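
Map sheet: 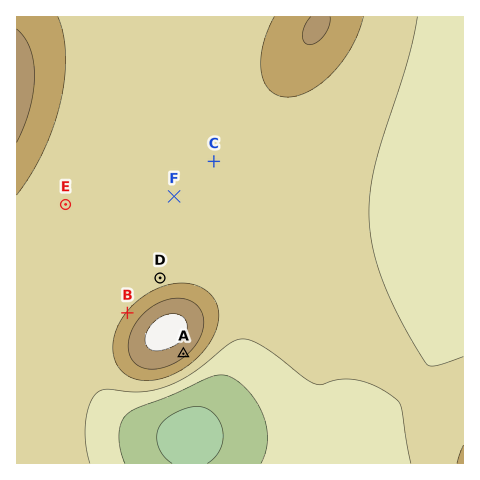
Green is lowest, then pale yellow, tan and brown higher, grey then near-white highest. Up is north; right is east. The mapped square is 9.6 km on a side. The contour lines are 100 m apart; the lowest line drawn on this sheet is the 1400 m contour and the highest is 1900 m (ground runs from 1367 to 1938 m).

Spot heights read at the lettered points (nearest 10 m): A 1830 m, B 1710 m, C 1640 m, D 1660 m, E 1640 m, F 1630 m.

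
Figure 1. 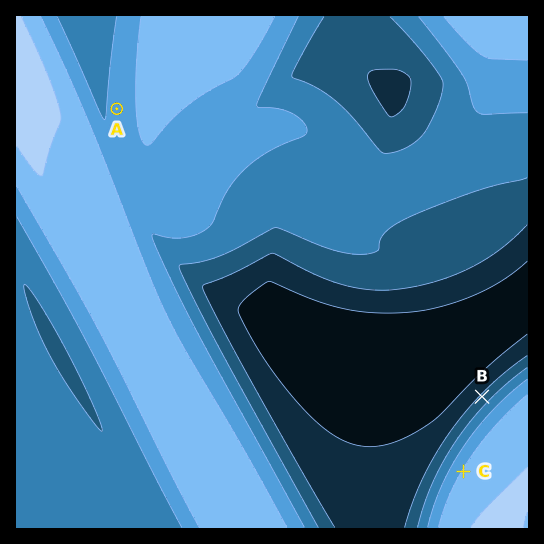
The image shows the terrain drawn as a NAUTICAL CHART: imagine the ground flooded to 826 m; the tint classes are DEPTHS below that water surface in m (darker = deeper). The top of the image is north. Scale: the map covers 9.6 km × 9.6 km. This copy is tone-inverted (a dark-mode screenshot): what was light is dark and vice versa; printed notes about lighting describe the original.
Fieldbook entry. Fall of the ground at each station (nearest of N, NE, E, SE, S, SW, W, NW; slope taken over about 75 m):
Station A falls E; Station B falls SE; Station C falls SE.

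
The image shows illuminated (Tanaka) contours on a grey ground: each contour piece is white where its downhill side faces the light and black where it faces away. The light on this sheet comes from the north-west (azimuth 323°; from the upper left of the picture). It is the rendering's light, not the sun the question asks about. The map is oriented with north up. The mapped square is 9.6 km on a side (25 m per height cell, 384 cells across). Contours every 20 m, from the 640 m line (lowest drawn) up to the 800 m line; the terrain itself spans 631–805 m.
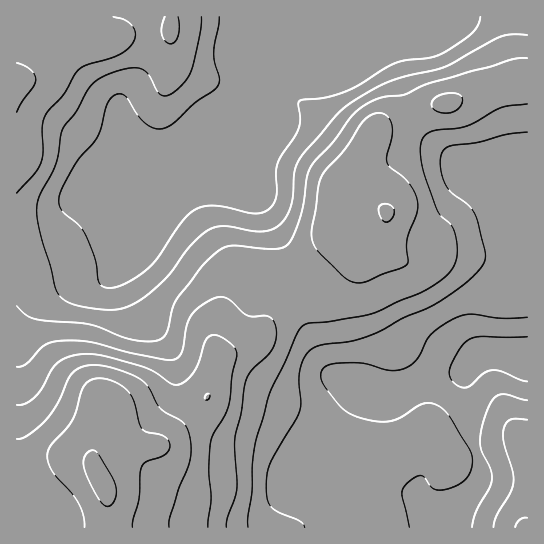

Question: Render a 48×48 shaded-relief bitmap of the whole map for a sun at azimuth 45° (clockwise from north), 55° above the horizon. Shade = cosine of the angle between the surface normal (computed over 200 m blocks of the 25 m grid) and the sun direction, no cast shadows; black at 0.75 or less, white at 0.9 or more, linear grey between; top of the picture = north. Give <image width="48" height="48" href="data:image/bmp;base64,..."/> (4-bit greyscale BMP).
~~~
<image width="48" height="48" href="data:image/bmp;base64,Qk32BAAAAAAAAHYAAAAoAAAAMAAAADAAAAABAAQAAAAAAIAEAAATCwAAEwsAABAAAAAAAAAAAAAAABEREQAiIiIAMzMzAERERABVVVUAZmZmAHd3dwCIiIgAmZmZAKqqqgC7u7sAzMzMAN3d3QDu7u4A////AHd3ZVVoiIh3iJmIiZmZmHd3iId3d2ZWZ3d2ZUVniIh3iJiImZmZiHd3iHd3d3Zmd3dmVUVoiIh3iJiJmZmId3d3eHd3d3dmZ3ZmVEV4mIh4iZiZqZh3d3d3d3d3d3dmZnZlVFaJmId3iZiaqYd3d3d3d3d2d3dlVWZVVWeJmHd3iYiamYd3d3dmZ3d2d3dkRWZlZniIh3d4mYmZmId3d2Znd3d2d3dURXZmZ3iIh3eJmYiZiId2ZmZ3d3dmeIZUVnd3d3eIh4iamIiZiId3d3eIh3d3iHZVZ4d3dmd4iImpl3iIiHd3d4iIh3d3iHZWeId2ZmZ4iZqZd3iZiIiIiIiIh3d4mXZniXd2ZWaImaqYdniZiIiIiZiHd3eJmXZnmndmVWeJqqqXd4mZiIiZmYd3d3eJmHd4qndmZniaq6qYd4mZh4iZmHd3ZneImHeJqndmZ4m7u7qYd4mYd3iZh2ZmZmeIiHeJmXd3eJu8y7qXZniId3iIdlVVZnd4h3eIiHd4iavMu6mGVniId4iHZVVWZ3d3d3d3d3eImau7qZhlVniYiIiGVVVmZ3d3d2ZmVXiJmaqpmIdlV4mYiJh2VVVmZnd3dmVVVYiZmaqZiHZVZ4mYiIh2ZmVWZmZmZlVFVYiZmaqYh3Zmd4iYiIh2ZmZWZlVmZlVVZoiJmZmYh3dmd4iIiId2ZmZmZmVmZmZmd4iIiIiIh3d3d3iId3d3ZmZmZmZmZmZ3d4iIiIiId3d2Z3iHd3d3ZlZmZmZmd3d3d4iIiIiId3dmZ3d3d4h2VVVmZnd3iId3d4mZiIiHd3Zmd3eIiIdlVVZmZ4iIiIiId4mZiIiHd3Zmd3iJmYdlRWd2eIiImZiId4mZiIh3d3dnd4maqYZVVnd2d4iIiZiId5mZiIh3d3d3d4mqmHZVVndmd4iImZmHd5mZiId3d3d3eJmZiGVEVmZmeImZmZiHd4iYiHd3d3d3eImId2VEVmZ3iJmqqZh3d4iIh3d3d3d3d4d3dlQ0VneIiZqqqYd3d3eIh3d3d3d3d3d3dlREVniImZqqmHd3d3eIh3d3d3d3d3d3dlVVZ3iIiJqph3d3d3eJh3d3d3d3d3d3dmZmZ3d4iJmZh2Z3d3iZh3d3d3d3d3d3d3Zmd2d3iImIZmZnd4iZh3d3dmZ3d3d3d3ZmZmZniIh2VVZmZoiYh3h3ZlZnd3d3d3ZmZmZniYdlRVZmVYiHd4iHZVVnd3d3d3Zmd2Z4mYZVVmZmZYh3d4h3ZVVnd3d3d2Znd3eJmYZmZ3d2Znd3eId2VVZnd3d3dmd4iIiImYd4iIh3Znd4iHdmVVZnd3d3dniIiIiIiYiJmZh3ZoiIh3ZVVVVniIiHd3iIiId4iJmZmYiHd4iIh2ZVVVVniZiHd4iHd3d3iJmZiIiIiIiId2ZmZmVniZiHeIh3d3d3eImYiIiIiId3d3d3d2Z4iZiHeId3d3d3d4iId3eIiXd3d3iIh3Z4mZiHd3d3d3d3d3d3d3d3iHd3d4iIh3d4mZiHd3d3d3d3d3d3d2ZniA=="/>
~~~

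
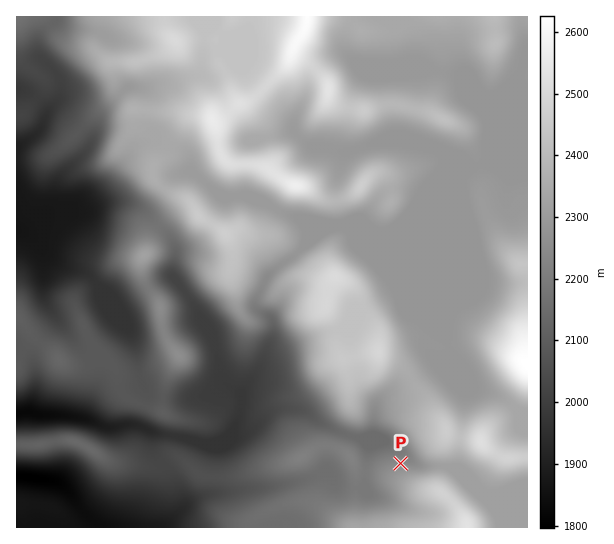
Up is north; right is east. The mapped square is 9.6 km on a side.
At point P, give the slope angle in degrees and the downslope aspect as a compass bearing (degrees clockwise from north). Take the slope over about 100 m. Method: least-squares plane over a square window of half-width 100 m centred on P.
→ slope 15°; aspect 358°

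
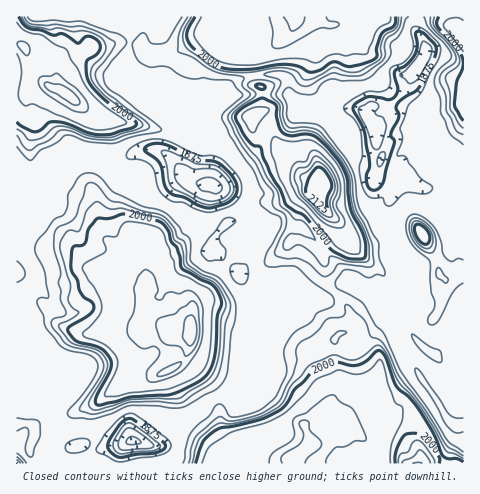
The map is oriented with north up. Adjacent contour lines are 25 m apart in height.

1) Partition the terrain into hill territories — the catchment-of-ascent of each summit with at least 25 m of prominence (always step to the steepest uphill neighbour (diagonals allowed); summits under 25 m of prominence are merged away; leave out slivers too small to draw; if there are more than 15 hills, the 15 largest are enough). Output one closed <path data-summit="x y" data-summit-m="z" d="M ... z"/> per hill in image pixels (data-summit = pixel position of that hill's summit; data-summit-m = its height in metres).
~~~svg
<path data-summit="192 330" data-summit-m="2121" d="M154 149l-14 1-23 10-12-2-17-6-19 0-10 9-3 8-8 9-3 4 0 12-5 6-9 4-15-2 0 30 5 7 2 11 14 24-1 11-14 14 0 16-6 10 0 32 8-2 5 17 3 5-4 14-10 12-2 22 12-2 6 3 0 8 21 14 8-3 11 3 11-4 11 5 6 0 20-4 9-4 26 4 17-22 26-14 9-8 16-7 19 1 20-38-2-49-11-13-16-26-13-13-8-3-2-4 0-6 4-7 11-13-11-35-23-8-8-5-19-21z"/><path data-summit="318 194" data-summit-m="2147" d="M279 74l-17 0-25 6-7 7-7 9-9 3-22 0-45-11 3 4-1 18 8 6 17 7-9 29 24 26 27 10 11 35-9 9-6 11 1 9 9 4 13 13 16 26 9 10 17-13 11 0 11-9 17 14 10 3 17-17 13-1 8 7 11 5 13 17 14-9-2-10 18-22 0-6-10-11-9-18-4-21-5-8 2-10 7-10 14-3 8 6 0 15 14 14 9 2 8-6-1-14-10-10-13-2 10 0 18 5 7 0 1-28-13-13-13-1-3 2 2-3 0-10-6-15-2-17-14-16-5-12-8 14-18 17-3 7-10 5-7-11-7-4-22-2-17 4-18 0-12-15 1-11-2-6z"/><path data-summit="309 445" data-summit-m="2088" d="M356 282l-13 1-17 17-10-3-17-14-11 9-11 0-15 12 2 53-18 36-2 2-23 0-47 28-17 22-7 1 4 17 309 1 1-38-8 1-8-7-11-20-23-33-32-65-7-8-11-5z"/><path data-summit="294 17" data-summit-m="2083" d="M416 16l-256 0-2 17-10 16-4 15-8 11-1 7 15 8 36 8 28 1 9-3 7-9 7-7 25-6 17 0 8 4 2 6-1 11 12 15 18 0 17-4 22 2 4 1 11 14 6-2 6-10 18-17 7-11 4-12 11-16 0-12-9-16z"/><path data-summit="67 94" data-summit-m="2092" d="M125 16l-109 1 1 172 26-3 16-25 8-7 6-3 21 3 17 6 15-3 11-6 10-2 20 4-2-3 9-27-21-9-5-6 2-16-9-7-14-7 0-24 3-13 0-12z"/><path data-summit="423 234" data-summit-m="2022" d="M413 183l-14 3-9 13 0 7 5 8 1 14 5 13 7 12 10 11 0 6-18 22 2 10-15 10 27 55 23 33 8 17 7 7 9 3 3-2 0-231-19-5-7 0 12 8 2 9-1 10-12 4-18-16 0-15z"/><path data-summit="463 42" data-summit-m="2045" d="M463 16l-47 1-1 10 9 16 2 9-13 19-3 10 5 11 14 16 2 17 6 15-1 12 15 0 11 12 2 0z"/><path data-summit="17 463" data-summit-m="2004" d="M28 423l-7 0-5 3 1 38 103-1 1-12 3-7-22 5-6 0-11-5-11 4-14-2-13 8-15-3-2-7 4-6 1-12z"/>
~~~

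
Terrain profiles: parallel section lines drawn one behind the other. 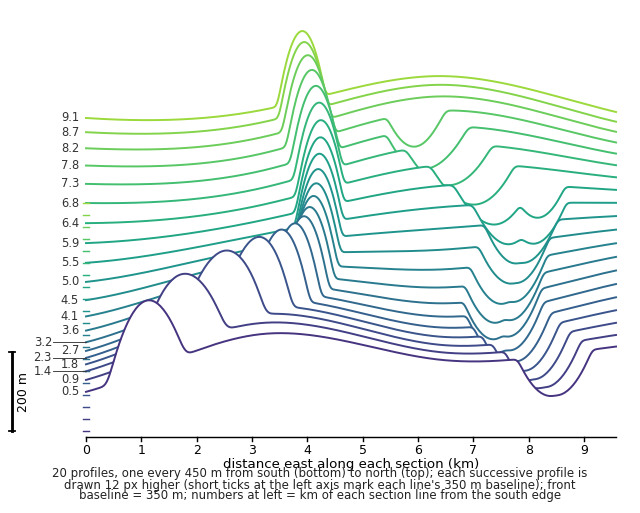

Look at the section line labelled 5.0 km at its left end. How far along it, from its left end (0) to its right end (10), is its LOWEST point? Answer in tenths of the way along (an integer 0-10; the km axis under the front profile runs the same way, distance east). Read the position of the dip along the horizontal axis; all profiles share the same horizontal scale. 0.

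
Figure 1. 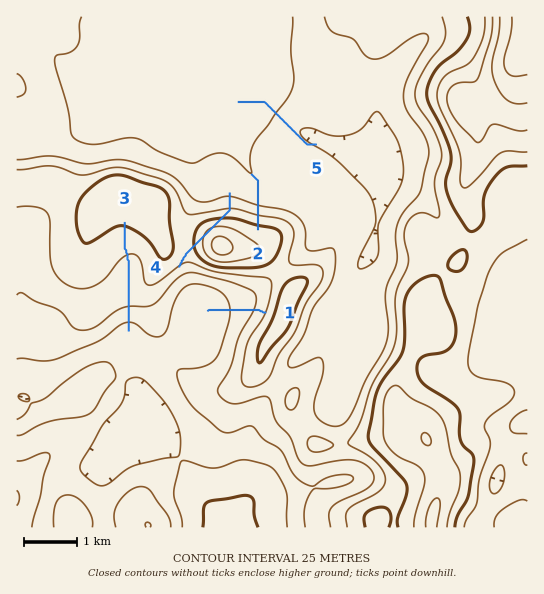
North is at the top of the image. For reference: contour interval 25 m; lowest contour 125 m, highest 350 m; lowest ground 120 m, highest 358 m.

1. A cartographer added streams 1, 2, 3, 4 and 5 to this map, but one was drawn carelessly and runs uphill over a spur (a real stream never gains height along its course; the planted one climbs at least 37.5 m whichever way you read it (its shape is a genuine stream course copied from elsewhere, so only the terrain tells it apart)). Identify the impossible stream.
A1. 4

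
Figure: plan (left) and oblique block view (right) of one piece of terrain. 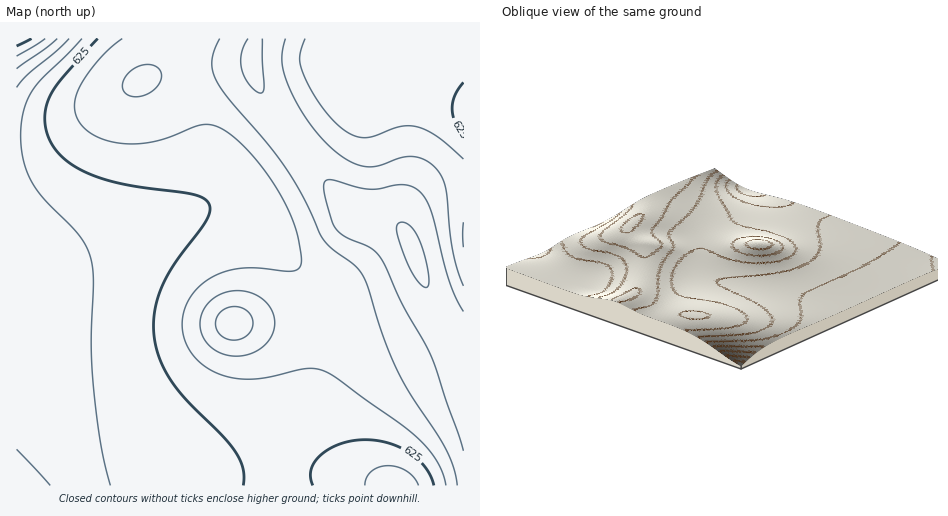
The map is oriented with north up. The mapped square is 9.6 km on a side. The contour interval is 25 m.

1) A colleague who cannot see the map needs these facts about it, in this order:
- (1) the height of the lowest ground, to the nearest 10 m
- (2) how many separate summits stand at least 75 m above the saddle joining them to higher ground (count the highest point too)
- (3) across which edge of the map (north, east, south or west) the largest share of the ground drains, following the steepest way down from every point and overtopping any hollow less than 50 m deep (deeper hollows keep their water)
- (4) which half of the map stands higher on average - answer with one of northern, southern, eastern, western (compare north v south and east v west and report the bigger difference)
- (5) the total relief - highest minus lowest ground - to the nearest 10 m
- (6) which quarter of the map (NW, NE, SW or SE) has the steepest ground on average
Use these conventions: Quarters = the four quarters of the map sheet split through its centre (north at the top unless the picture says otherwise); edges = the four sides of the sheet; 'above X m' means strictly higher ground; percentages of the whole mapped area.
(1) About 480 m is the lowest elevation on the sheet.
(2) Counting only tops that stand 75 m proud, the map has 1 summit.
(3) Drainage is mainly to the west: more ground falls towards that edge than towards any other.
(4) Taken as a whole, the eastern half is higher than the western.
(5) The total relief is about 250 m.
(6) Slopes are steepest in the north-east quarter.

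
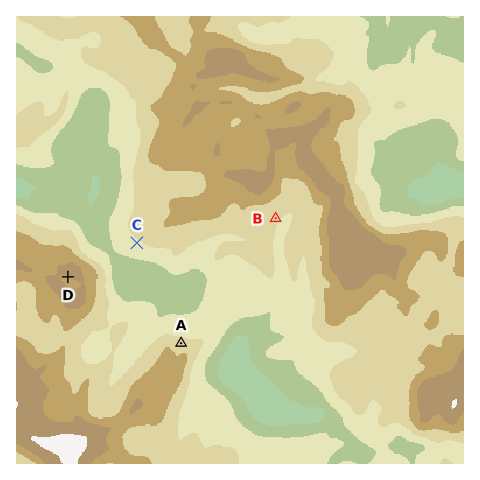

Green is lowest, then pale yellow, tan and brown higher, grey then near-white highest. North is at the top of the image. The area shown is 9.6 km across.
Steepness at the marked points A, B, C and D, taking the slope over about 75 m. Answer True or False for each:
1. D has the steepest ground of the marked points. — False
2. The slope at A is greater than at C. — True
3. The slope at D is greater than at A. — False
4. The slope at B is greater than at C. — False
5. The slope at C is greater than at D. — True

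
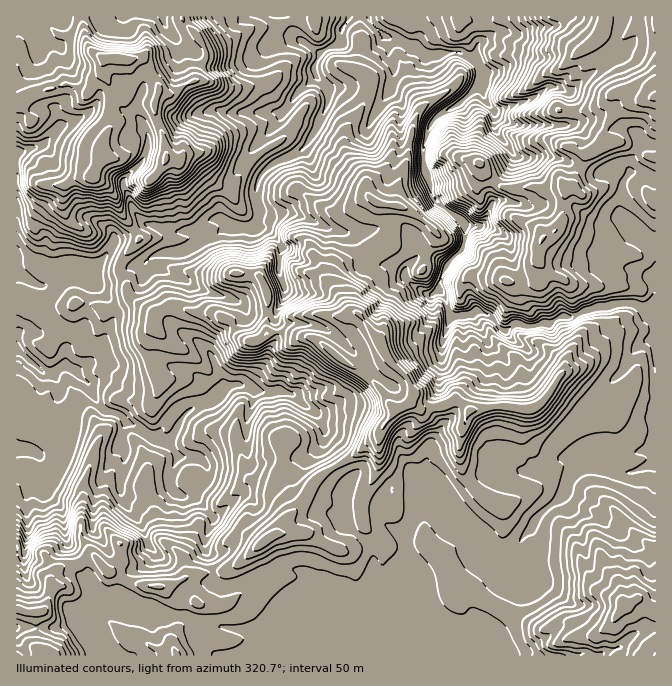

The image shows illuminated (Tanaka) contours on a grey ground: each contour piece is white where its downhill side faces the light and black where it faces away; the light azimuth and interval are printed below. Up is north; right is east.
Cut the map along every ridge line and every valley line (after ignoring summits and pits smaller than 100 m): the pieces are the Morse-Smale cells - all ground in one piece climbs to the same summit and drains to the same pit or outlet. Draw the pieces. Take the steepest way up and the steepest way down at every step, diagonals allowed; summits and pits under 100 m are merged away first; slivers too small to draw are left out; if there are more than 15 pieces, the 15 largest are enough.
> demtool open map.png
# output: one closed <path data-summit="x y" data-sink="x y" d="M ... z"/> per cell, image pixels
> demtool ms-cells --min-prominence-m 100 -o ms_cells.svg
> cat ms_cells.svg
<path data-summit="414 393" data-sink="348 17" d="M292 213l-12 1-20-1-8 15-23-2-40 23-10 4-22 1-11 8 39 17 10 9 45 15 6 12-13 12 14 14 10 0 10-8 20 0 30 6 23 20 28 17 16 17 4 9 6 6-19 33-8 3-9 9-24 14 4 6 10 10-5 15 3 26 23 20 4 8 0 16-10 27 0 5 11 11 23 10 15-2 7-7-1-25-10-25 0-12-4-8 0-10 10-20 0-24 4-7 16 7 5 5 9 19 14 14 9 6 19 22 14 2 6-3 9-9 17-26 27-23 5-15 9-11 7-3 16 0 29 7 27-11-1-14-18 5-17 0-18-7-18 0-11-18 0-3 11-15 40-42 9-16 9-9 14-5-1-24-20-10-11-1-35 6-17 9-10-2-13 8-12 2-23-2-9 7-15-15-12-5-13 5-13 2-4-15-8-12-6 3-7 0-13-8-14-17-20-6-20-29-30-5z"/><path data-summit="117 58" data-sink="348 17" d="M285 16l-101 0-1 4 3 5 10 8 8 14 2 10-8 15 0 6-28 16-11-4-1-7-16-25-7 1-33-1-8-5-5-5-5-11-2-21-65 0-1 162 14 1 10 5 24 2 10-7 11-3 10 2 9 5 10 12 5 15 20 27-1 5-15 16-4 7 1 8 12-7 12-2 13-10 22-1 10-4 40-23 23 2 7-13-3-13 0-15 3-10 15-14-10-13-3-10 12-12 20-30 23-21-2-12 5-8 0-4-4-4-21-14z"/><path data-summit="624 605" data-sink="348 17" d="M482 16l-195 0 1 7 6 12 21 14 4 4 0 4-5 8 2 12-23 21-20 30-12 12 3 10 10 13-15 14-3 10 0 15 3 10 6 2 27-1 38 16 30 5 20 29 20 6 14 17 13 8 7 0 4-3 1-9 9-19 13-11 3-7 2-13-3-10-19-14-11-13-9-27-1-16 8-29 11-10 15-7 10-8 16-18 0-8-9-14 4-13 8-12-2-15z"/><path data-summit="624 605" data-sink="348 17" d="M655 463l-26 10-29-7-16 0-7 3-9 11-5 15-27 23-17 26-9 9-6 3-14-2-9-12-33-30-9-19-5-5-16-7-4 7 0 24-10 20 4 30 8 18 3 18 0 14-5 5 0 38 241 1z"/><path data-summit="655 97" data-sink="348 17" d="M655 16l-171 0 2 17-8 12-4 12 9 15 0 8-26 26-19 10-7 7-5 14-3 15 1 16 12 32 22 18 7 8 15 0 6-6 7-17-2-15 20-23 4-9 3 2 17 0 2-2 20 2 33 15 14 0 10-5 10 0 5 5-6 10-4 24 2 8 34 31z"/><path data-summit="48 655" data-sink="17 350" d="M18 351l-2 1 0 96 18 3 5 6 0 6-13 35 2 17-2 32-4 6-6 1 0 54 11 5 15-2 6-9 5-15-2-7 3-6 10-8 13-2 13-8 4 0 14 17 17 8 19 5 16 2 14-4 20-10 18-1-1-13-5-8-2-8 9-27-18-19-15-2-7-6-4-12 9-23-9-12-20-7-11-8-11-5-9-9-13-3-7-8-7-16-17-18-10-3-12 8-5 0z"/><path data-summit="544 238" data-sink="348 17" d="M549 156l-14 2-20-2-4 9-20 23 2 15-7 17-6 6-16 1 2 5-2 13-3 7-13 11-9 19 0 8 9 13 3 14 14-1 13-5 12 5 15 15 9-7 10 2 25-2 13-8 10 2 17-9 35-6 11 1 20 10 1-67-19-16-16-16-2-5 4-27 6-11-5-4-10 0-10 5-14 0-26-14z"/><path data-summit="624 605" data-sink="17 350" d="M84 269l-20 4-19 13-5 0-24-13 0 77 31 24 5 0 12-8 10 3 17 18 7 16 7 8 13 3 9 9 11 5 11 8 18 7 6-6 10-20 7-8 24-10 9-9 0-12-14-25 0-8 11-12 13-8-6-6-13-6-19 0-21-7-12 3-7 5-26-17-3-15-6-9-8 3-15 2z"/><path data-summit="48 655" data-sink="348 17" d="M94 556l-17 8-13 2-10 8-3 6 2 7-7 20-4 4-15 2-7-4-4 1 1 46 81 0 1-21-6-11 0-9 7-7 14 0 23 6 52 2 25 10 33 3 15 5 48-18 74-1-22-7-22-12-22-8-13-15-10-4-33 4-32 13-11 0-6-4-1-9-8 0-15 3-15 8-14 4-35-7-17-8z"/><path data-summit="414 393" data-sink="17 350" d="M232 326l-12 7-7 7-4 5 0 8 14 25 1 11 5-3 11-2 10 4 4 4-8 31 0 27 2 8 4 5 12 0 6-4 18 2 19-7 10-6 7-9 0 11 9 15 4 1 42-29 4-10 8-10 3-9-6-6-4-9-16-17-28-17-23-20-30-6-20 0-10 8-10 0z"/><path data-summit="264 542" data-sink="17 350" d="M240 384l-11 2-15 13-24 10-7 8-5 11-10 14 12 16 17 0 11 10-4 14-13 13 22 22-9 28 7 15 3 13 13-2 7-3 28-25 15-9 6-10 18-19 12-22 9-9 12-7-10-17 0-11-7 9-10 6-19 7-18-2-6 4-12 0-4-5-2-8 0-27 8-31-4-4z"/><path data-summit="177 655" data-sink="348 17" d="M114 608l-14 0-7 7 0 9 6 11 1 21 314-1 0-37-7 3-10 0-10-5-77 0-48 18-15-5-33-3-25-10-52-2z"/><path data-summit="117 58" data-sink="17 350" d="M85 176l-11 3-10 7-24-2-10-5-14 1 0 92 24 14 5 0 19-13 11-4 9 0 13 9 20-4 6-16 16-20-20-28-1-8-7-12-13-11z"/><path data-summit="264 542" data-sink="348 17" d="M334 468l-12 6-9 9-12 22-18 19-6 10-15 9-28 25-7 3-13 2-1 9 6 4 11 0 32-13 33-4 10 4 13 15 54 23-9-11 0-5 10-27 0-16-4-8-23-20-3-26 5-15z"/><path data-summit="117 58" data-sink="164 17" d="M182 16l-98 0-1 11 3 15 8 11 8 5 18 0 2 1 20-1 16 25 1 7 11 4 28-16 0-6 8-15-2-10-8-14-10-8z"/>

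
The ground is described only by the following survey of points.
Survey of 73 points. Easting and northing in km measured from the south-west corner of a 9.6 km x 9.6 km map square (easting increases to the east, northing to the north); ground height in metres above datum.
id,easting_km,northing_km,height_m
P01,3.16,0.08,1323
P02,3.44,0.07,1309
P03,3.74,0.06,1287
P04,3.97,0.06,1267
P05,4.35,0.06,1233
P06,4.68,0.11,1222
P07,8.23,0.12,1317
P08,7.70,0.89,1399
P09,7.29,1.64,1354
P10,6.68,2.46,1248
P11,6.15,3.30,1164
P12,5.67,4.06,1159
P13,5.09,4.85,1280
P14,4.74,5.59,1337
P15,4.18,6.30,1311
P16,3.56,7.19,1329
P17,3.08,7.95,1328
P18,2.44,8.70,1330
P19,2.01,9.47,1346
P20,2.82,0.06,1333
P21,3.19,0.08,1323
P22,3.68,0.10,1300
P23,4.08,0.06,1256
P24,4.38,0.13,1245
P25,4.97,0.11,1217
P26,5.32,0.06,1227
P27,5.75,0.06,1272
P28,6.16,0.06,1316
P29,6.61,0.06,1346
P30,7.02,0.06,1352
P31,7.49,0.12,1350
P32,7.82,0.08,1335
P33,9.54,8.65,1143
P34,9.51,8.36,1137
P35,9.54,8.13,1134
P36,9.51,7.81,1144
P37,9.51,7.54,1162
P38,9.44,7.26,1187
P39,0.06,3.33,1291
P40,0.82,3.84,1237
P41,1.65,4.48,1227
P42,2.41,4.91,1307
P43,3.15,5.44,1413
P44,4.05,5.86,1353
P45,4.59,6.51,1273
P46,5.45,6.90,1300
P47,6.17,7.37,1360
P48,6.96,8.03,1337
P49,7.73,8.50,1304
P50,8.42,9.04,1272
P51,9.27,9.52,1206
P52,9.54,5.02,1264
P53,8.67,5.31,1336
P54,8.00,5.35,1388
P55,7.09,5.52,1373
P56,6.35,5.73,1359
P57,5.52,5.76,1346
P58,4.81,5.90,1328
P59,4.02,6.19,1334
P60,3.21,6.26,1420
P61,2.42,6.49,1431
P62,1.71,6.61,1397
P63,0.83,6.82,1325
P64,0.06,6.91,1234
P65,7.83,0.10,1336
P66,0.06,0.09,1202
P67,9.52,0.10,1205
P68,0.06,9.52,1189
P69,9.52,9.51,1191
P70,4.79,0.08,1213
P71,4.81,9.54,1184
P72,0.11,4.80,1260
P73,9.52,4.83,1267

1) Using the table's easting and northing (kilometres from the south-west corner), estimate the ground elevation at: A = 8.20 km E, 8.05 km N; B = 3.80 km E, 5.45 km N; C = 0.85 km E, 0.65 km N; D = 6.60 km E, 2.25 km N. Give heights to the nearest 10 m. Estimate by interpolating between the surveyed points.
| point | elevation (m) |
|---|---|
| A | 1290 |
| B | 1370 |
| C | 1290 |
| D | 1280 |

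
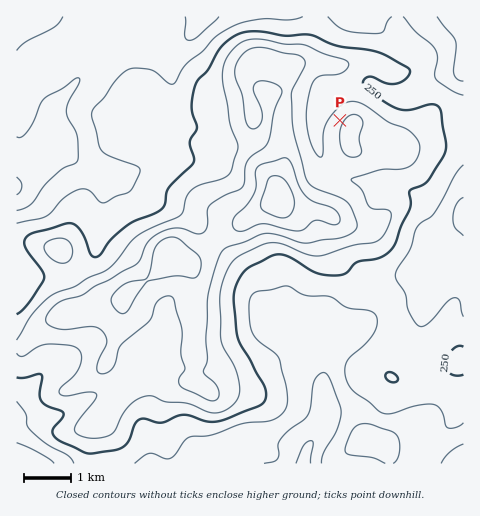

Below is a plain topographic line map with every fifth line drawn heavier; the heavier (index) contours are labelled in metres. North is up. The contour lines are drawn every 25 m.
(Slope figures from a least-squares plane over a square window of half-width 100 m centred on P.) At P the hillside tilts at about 5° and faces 301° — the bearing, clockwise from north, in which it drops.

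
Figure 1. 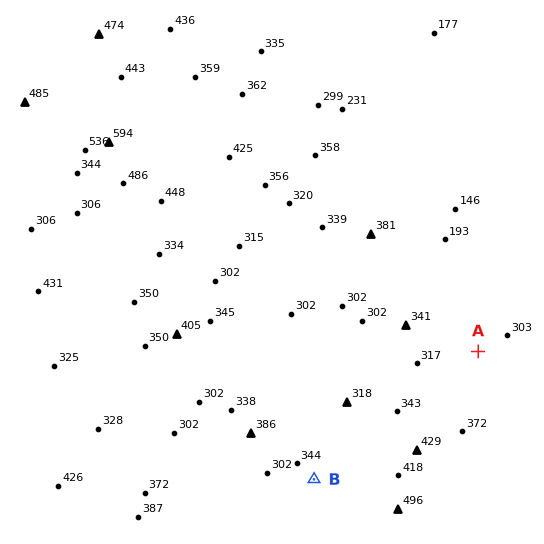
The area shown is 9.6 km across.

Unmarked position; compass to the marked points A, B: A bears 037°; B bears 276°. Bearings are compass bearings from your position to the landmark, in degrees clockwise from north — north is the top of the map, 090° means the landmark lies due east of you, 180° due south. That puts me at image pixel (377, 486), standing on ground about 400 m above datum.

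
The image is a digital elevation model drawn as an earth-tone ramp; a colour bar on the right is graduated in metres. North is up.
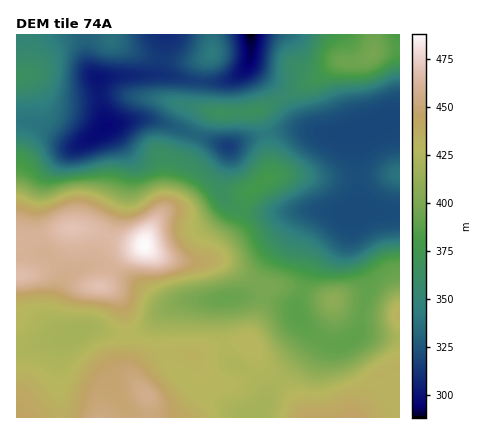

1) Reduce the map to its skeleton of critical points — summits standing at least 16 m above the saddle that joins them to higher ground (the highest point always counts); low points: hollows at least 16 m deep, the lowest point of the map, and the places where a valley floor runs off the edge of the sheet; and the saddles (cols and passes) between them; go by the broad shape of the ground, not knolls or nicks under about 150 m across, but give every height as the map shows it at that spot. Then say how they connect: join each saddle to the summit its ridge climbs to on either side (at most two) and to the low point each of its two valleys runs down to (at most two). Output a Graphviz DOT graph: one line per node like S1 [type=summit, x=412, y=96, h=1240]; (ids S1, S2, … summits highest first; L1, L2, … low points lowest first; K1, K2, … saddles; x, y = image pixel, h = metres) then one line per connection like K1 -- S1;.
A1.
graph terrain {
  S1 [type=summit, x=144, y=246, h=488];
  S2 [type=summit, x=146, y=396, h=458];
  S3 [type=summit, x=352, y=418, h=447];
  S4 [type=summit, x=372, y=54, h=398];
  S5 [type=summit, x=20, y=76, h=365];
  S6 [type=summit, x=212, y=54, h=342];
  S7 [type=summit, x=398, y=174, h=340];
  L1 [type=low, x=250, y=36, h=288];
  L2 [type=low, x=106, y=128, h=296];
  L3 [type=low, x=364, y=130, h=319];
  K1 [type=saddle, x=36, y=236, h=461];
  K2 [type=saddle, x=126, y=334, h=427];
  K3 [type=saddle, x=224, y=344, h=426];
  K4 [type=saddle, x=278, y=380, h=422];
  K5 [type=saddle, x=302, y=292, h=390];
  K6 [type=saddle, x=266, y=134, h=342];
  K7 [type=saddle, x=16, y=120, h=340];
  K8 [type=saddle, x=194, y=134, h=331];
  K9 [type=saddle, x=358, y=176, h=322];
  K10 [type=saddle, x=200, y=82, h=317];
  K1 -- S1;
  K1 -- L1;
  K1 -- L2;
  K2 -- S1;
  K2 -- S2;
  K2 -- L1;
  K3 -- S1;
  K3 -- S2;
  K3 -- L1;
  K4 -- S1;
  K4 -- S3;
  K4 -- L1;
  K5 -- S1;
  K5 -- L1;
  K5 -- L3;
  K6 -- S1;
  K6 -- S4;
  K6 -- L1;
  K6 -- L3;
  K7 -- S1;
  K7 -- S5;
  K7 -- L2;
  K8 -- S1;
  K8 -- S4;
  K8 -- L1;
  K8 -- L2;
  K9 -- S1;
  K9 -- S7;
  K9 -- L3;
  K10 -- S4;
  K10 -- S6;
  K10 -- L1;
  K10 -- L2;
}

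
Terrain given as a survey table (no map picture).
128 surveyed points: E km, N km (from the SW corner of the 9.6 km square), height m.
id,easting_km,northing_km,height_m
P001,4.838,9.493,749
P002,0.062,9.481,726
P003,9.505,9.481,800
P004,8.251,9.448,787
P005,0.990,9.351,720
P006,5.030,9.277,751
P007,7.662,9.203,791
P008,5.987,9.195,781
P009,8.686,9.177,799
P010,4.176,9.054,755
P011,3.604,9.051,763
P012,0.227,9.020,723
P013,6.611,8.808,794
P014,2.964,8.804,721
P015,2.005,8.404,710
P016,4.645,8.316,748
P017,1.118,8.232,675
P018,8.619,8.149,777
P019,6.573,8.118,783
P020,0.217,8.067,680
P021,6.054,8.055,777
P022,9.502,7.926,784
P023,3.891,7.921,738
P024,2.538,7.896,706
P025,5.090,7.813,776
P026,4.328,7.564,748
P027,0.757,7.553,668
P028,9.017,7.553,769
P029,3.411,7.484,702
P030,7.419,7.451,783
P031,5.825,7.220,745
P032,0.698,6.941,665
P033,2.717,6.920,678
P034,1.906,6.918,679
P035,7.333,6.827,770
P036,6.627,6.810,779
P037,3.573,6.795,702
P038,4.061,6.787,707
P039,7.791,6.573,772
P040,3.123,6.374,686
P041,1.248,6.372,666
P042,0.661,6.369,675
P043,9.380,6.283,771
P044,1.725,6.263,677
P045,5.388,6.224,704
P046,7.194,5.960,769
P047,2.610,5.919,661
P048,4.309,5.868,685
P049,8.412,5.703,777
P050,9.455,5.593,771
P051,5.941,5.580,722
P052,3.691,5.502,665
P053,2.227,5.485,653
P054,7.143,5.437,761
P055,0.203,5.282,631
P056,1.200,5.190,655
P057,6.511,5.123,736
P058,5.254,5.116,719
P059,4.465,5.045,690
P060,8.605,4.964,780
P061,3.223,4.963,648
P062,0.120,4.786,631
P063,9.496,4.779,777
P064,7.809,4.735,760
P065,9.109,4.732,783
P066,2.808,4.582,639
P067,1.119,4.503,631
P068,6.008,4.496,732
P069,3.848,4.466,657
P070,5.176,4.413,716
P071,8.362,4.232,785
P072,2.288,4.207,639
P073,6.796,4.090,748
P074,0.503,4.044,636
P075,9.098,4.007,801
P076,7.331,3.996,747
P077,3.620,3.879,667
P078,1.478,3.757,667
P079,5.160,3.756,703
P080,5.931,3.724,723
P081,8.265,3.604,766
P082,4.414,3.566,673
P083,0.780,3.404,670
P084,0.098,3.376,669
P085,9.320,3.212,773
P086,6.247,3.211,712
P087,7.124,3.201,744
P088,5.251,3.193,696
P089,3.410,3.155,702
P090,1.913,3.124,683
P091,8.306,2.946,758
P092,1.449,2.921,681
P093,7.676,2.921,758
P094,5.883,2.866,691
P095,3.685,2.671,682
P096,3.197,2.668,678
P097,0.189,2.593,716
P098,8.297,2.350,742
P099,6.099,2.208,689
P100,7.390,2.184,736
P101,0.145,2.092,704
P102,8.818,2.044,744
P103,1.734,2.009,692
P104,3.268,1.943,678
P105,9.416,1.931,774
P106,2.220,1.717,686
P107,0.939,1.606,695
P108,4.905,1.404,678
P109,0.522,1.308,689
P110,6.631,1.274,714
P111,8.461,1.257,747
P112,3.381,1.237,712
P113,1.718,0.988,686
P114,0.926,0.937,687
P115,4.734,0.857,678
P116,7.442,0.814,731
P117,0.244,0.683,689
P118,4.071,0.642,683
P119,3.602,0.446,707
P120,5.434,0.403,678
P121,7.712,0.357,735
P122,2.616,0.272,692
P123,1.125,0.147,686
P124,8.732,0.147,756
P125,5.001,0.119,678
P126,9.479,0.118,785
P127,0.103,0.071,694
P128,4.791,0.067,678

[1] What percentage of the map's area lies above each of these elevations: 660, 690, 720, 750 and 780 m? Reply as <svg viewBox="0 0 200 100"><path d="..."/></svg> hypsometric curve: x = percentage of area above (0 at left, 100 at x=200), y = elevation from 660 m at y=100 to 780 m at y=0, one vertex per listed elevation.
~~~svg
<svg viewBox="0 0 200 100"><path d="M184 100l-52-25-40-25-33-25-42-25"/></svg>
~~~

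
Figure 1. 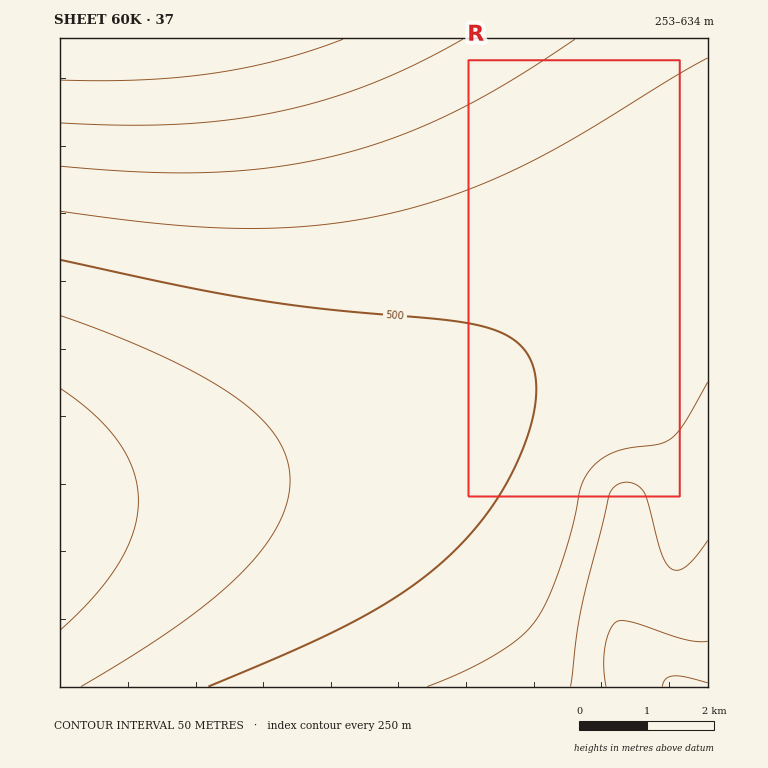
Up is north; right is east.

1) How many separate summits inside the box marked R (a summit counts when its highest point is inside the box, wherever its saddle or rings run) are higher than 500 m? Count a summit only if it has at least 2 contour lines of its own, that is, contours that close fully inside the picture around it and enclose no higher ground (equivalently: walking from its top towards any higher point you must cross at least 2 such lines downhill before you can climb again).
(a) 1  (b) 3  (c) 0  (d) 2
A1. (c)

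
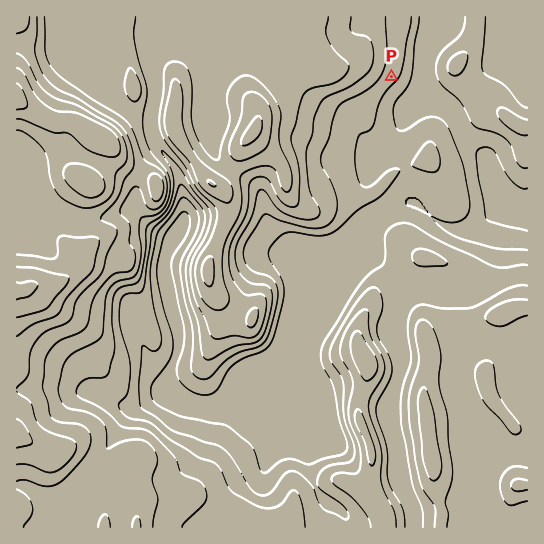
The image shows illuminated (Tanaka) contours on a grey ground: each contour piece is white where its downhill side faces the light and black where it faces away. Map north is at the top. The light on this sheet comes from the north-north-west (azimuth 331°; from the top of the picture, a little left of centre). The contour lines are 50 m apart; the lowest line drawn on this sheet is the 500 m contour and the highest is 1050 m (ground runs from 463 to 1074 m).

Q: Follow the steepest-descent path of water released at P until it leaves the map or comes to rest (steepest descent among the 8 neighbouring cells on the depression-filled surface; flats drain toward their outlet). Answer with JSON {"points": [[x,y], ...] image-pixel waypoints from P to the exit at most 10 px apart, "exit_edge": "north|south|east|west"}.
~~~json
{"points": [[391, 77], [402, 87], [413, 94], [423, 94], [434, 99], [445, 110], [455, 121], [462, 131], [471, 142], [482, 153], [487, 163], [489, 174], [498, 185], [509, 195], [519, 206], [527, 209]], "exit_edge": "east"}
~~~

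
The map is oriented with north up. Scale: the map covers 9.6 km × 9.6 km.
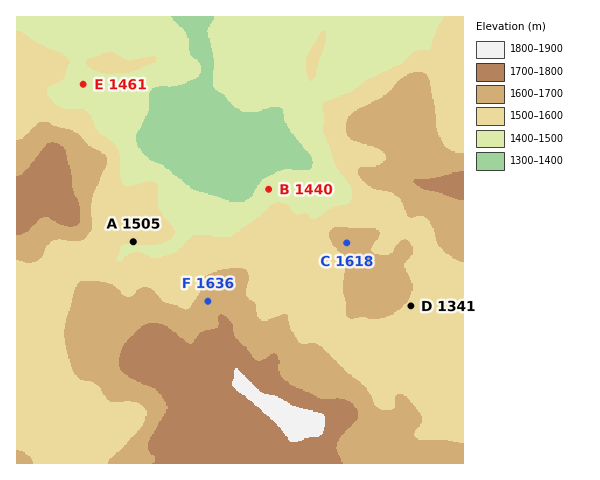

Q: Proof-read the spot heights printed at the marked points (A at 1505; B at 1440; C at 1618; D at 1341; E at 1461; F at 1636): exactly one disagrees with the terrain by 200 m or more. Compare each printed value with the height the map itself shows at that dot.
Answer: D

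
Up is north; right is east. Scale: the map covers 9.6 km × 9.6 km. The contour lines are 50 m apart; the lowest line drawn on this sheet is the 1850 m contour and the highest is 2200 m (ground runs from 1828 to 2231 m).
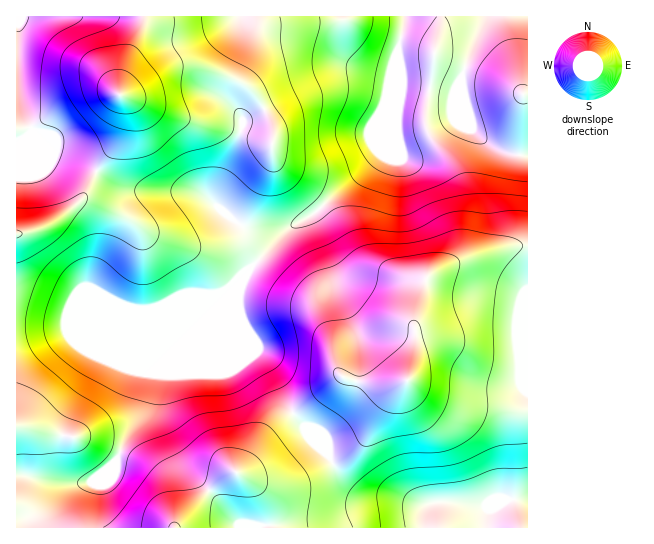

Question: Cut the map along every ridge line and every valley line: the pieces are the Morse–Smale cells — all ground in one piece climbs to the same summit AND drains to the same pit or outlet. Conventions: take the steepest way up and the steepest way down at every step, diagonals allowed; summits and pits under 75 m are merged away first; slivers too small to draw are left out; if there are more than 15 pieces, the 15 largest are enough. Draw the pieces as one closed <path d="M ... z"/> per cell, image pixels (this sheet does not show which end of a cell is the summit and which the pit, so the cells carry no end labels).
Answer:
<path d="M527 16l-382 0-2 11-15 30-7 20-1 18 4 7 0 21-5 18-23 30-13 27-8 7-36 24-23 5 0 89 47 2 48-20 14 0 10 4 18 0 40-16 21 2 13-4 62-63 29-17 58-52 7-10 14-36 4-40 0 10 5 4 21 1 20 5 7 0 7-12 4 21 0 12 6 13 19 18 17 8 20 3z"/><path d="M243 276l-21 17-29 0-40 16-18 0-10-4-14 0-48 20-47 0 1 203 250 0 1-13-4-16-7-10-14-12 19 6 25 0 19-6 26-14-3-8-18-16-6-12-9-9-9-15-18-37-13-15-17-44 0-16z"/><path d="M401 73l-4 40-17 41-18 19-29 23-15 15-29 17-41 42-9 21 0 16 2 11 15 33 13 15 18 37 9 15 9 9 6 12 18 16 4 8 18-10 13-12 20-38 24-24 7-26 0-35 5-13 5-26 10-8 22-10 52-14 19-2 0-88-2-2-19-2-17-8-19-18-6-13 0-12-4-21-7 12-7 0-20-5-21-1-5-4z"/><path d="M527 245l-18 2-52 14-22 10-10 8-5 26-5 13 0 35-6 24-25 26-20 38-13 12-18 10 7 14 14 14 11 4 32 2 20 7 33-3 37 4 12-5 29-2z"/><path d="M143 16l-127 1 1 216 22-4 36-24 8-7 13-27 23-30 5-18 0-21-4-7 0-12 8-26 15-30z"/><path d="M333 463l-27 14-19 6-25 0-15-4 10 10 7 10 5 29 156-1 0-10 4-13-12 0-27-8-31-3-14-10z"/><path d="M527 499l-28 1-12 5-37-4-17 2-5 3-1 4-2 17 102 1z"/>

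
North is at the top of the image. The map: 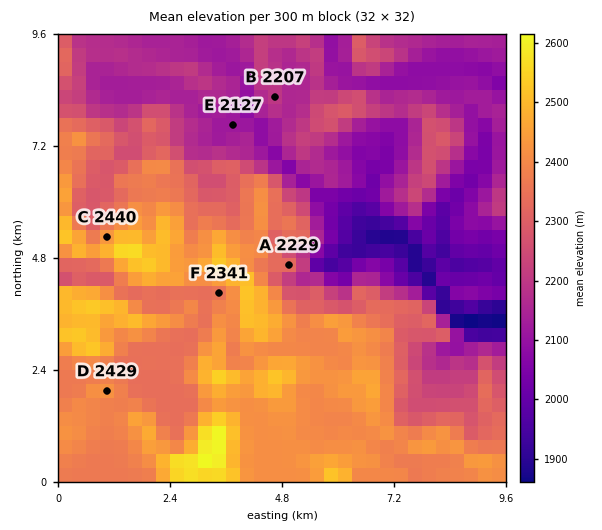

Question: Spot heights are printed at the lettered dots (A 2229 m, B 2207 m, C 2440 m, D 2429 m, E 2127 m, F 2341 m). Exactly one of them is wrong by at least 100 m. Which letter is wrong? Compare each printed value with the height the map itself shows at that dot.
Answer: A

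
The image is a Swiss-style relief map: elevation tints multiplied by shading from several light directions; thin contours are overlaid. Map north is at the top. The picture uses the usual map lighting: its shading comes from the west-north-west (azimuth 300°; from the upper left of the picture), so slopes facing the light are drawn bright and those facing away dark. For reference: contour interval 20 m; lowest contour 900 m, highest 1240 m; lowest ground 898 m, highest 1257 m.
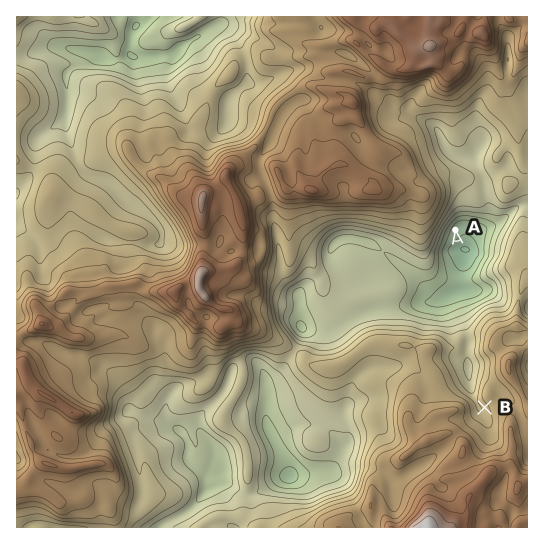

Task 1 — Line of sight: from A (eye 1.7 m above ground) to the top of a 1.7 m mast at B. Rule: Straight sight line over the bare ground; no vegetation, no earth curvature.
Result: no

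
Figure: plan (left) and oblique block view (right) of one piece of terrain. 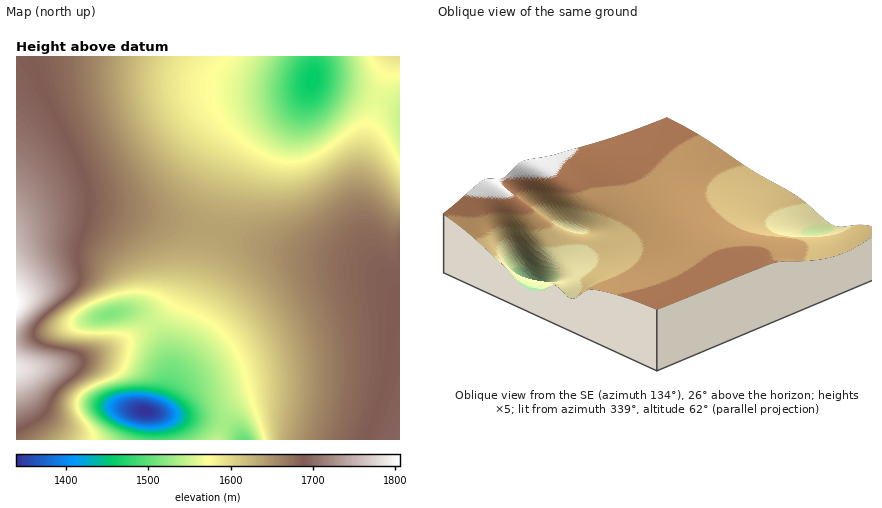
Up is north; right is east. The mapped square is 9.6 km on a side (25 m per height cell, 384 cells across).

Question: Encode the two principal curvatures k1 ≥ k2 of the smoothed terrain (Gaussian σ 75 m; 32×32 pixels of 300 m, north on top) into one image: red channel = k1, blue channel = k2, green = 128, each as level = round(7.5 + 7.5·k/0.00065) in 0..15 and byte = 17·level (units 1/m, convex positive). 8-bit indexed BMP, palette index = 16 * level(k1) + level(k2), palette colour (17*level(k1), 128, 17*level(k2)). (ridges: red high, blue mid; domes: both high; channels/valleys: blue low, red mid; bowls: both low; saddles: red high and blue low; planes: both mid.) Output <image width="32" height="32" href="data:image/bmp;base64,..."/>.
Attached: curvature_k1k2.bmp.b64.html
<image width="32" height="32" href="data:image/bmp;base64,Qk02CAAAAAAAADYEAAAoAAAAIAAAACAAAAABAAgAAAAAAAAEAAATCwAAEwsAAAABAAAAAAAAAIAAABGAAAAigAAAM4AAAESAAABVgAAAZoAAAHeAAACIgAAAmYAAAKqAAAC7gAAAzIAAAN2AAADugAAA/4AAAACAEQARgBEAIoARADOAEQBEgBEAVYARAGaAEQB3gBEAiIARAJmAEQCqgBEAu4ARAMyAEQDdgBEA7oARAP+AEQAAgCIAEYAiACKAIgAzgCIARIAiAFWAIgBmgCIAd4AiAIiAIgCZgCIAqoAiALuAIgDMgCIA3YAiAO6AIgD/gCIAAIAzABGAMwAigDMAM4AzAESAMwBVgDMAZoAzAHeAMwCIgDMAmYAzAKqAMwC7gDMAzIAzAN2AMwDugDMA/4AzAACARAARgEQAIoBEADOARABEgEQAVYBEAGaARAB3gEQAiIBEAJmARACqgEQAu4BEAMyARADdgEQA7oBEAP+ARAAAgFUAEYBVACKAVQAzgFUARIBVAFWAVQBmgFUAd4BVAIiAVQCZgFUAqoBVALuAVQDMgFUA3YBVAO6AVQD/gFUAAIBmABGAZgAigGYAM4BmAESAZgBVgGYAZoBmAHeAZgCIgGYAmYBmAKqAZgC7gGYAzIBmAN2AZgDugGYA/4BmAACAdwARgHcAIoB3ADOAdwBEgHcAVYB3AGaAdwB3gHcAiIB3AJmAdwCqgHcAu4B3AMyAdwDdgHcA7oB3AP+AdwAAgIgAEYCIACKAiAAzgIgARICIAFWAiABmgIgAd4CIAIiAiACZgIgAqoCIALuAiADMgIgA3YCIAO6AiAD/gIgAAICZABGAmQAigJkAM4CZAESAmQBVgJkAZoCZAHeAmQCIgJkAmYCZAKqAmQC7gJkAzICZAN2AmQDugJkA/4CZAACAqgARgKoAIoCqADOAqgBEgKoAVYCqAGaAqgB3gKoAiICqAJmAqgCqgKoAu4CqAMyAqgDdgKoA7oCqAP+AqgAAgLsAEYC7ACKAuwAzgLsARIC7AFWAuwBmgLsAd4C7AIiAuwCZgLsAqoC7ALuAuwDMgLsA3YC7AO6AuwD/gLsAAIDMABGAzAAigMwAM4DMAESAzABVgMwAZoDMAHeAzACIgMwAmYDMAKqAzAC7gMwAzIDMAN2AzADugMwA/4DMAACA3QARgN0AIoDdADOA3QBEgN0AVYDdAGaA3QB3gN0AiIDdAJmA3QCqgN0Au4DdAMyA3QDdgN0A7oDdAP+A3QAAgO4AEYDuACKA7gAzgO4ARIDuAFWA7gBmgO4Ad4DuAIiA7gCZgO4AqoDuALuA7gDMgO4A3YDuAO6A7gD/gO4AAID/ABGA/wAigP8AM4D/AESA/wBVgP8AZoD/AHeA/wCIgP8AmYD/AKqA/wC7gP8AzID/AN2A/wDugP8A/4D/AIeHh4eXt9f39ubWxra2ppantoOCpreXh4eHh4eHh4eHh4eXp8fWxpRyYVBQYIGTlaamhJWnl4eHh4eHh4eHh4eHl6empJJwYGBgUFBggZSWl5eGlpeHh4eHh4eHh4eHh4iXlpSSgGBgYGBgc5S2tqeHh4eHh4eHh4eHh4eHh4eHiJiXpqWlpaWmxubm1reXh4eHh4eHh4eHh4eHh4eHh4eoqLi4yNjn5+fnxqaWh3d3d3d3h4eHh4eHh4eHh4eHh7fI2OjY2Linl5eHhnZ3d3d3d3eHh4eHh4eHh4eHh4eHlZWmt9fn58enl4eGdnd3d3d3h4eHh4eHh4eHh4eHh4eCgXFyc4Wmx8e3loaGd3d3d4eHh4eHh4eHh4eHh4eHh5WCcHBwcGFzlaamloeHd3eHh4eHh4eHh4eHh4eHh4eHx7eVc3FgYGBxc4WGh4eHh4eHh4eHh4eHh4eHh4eHh4e42NfHp4Z0c3NzdIWHh4eHh4eHh4eHh4eHh4eHh4eHiIiYuMfX18e2ppaGhoeHh4eHh4eHh4eHh4eIiIiIiIiIh4eHl5ent7enp5eXh4eHh4eHh4eHh4eHiIiIiIiIiIeHh4eHh4eHh4eXh4eHh4eHh4eHh4eHh4eIiIiIiIiIh4eHh4eHh4eHh4eHh4eHh4eHh4eHh4eHh4iIiIiIiIiGh4eHh4eHh4eHh4eHh4eHh4eHh4eHh4eHh4iIiIiIh4WHh4eHh4eHh4eHh4eHh4eHh4eHh4eHh4eHh4iIiIiHhYeHh4eHh4eHh4eHh4eHh4eHh4eHh4eHh4eHiIiIiIiFh4eHh4eHh4eHh4eHh4eHh4eHh4eHh4eHh4eIiIiIiIaHh4eHh4eIh4eHh4eHh4eHh4eHh4eHh4eHh4iIiIiIh4eHh4eHiIiIh4eHh4eHh4eHh4eHh4eHh4eHiIiImIiHh4eHh4iIiIiHh4eHh4eHh4eHh4eHh4eHh4eIiJiYh4eHh4eHiIiIh4eHh4eHh3d3d4eHh4eHh4eHh4eImJeHh4eHh4eHh4eHh4eHh3d3d3d3h4eHh4eHhoeHh4eXl4eHh4eHh4eHh4eHh3d3d3d3d4eHh4eHh4d2dneHl5eXh4eHh4eHh4eHh4eHd3d3d3d3h4eHh4eHdnZ2d4eHl5eHh4eHh4eHh4eHh4d3d3d3d3eHh4eHh4d2dnZ2h4eXl4eHh4eHh4eHh4eHd3d3d3d3d4eHh4eHh3Z2dXZ3h5eXl4eHh4eHh4eHh4d3d3d3d3d3h4eHh4eHd3Z1ZneHl5eXh4eHh4eHh4eHh3d3d3d3d3eHh4eHh4d3dmVldoeXl5eHh4eHh4eHh4eHh3d3d3d3d4eHh4eHh3d2dXV2h4eXh4c="/>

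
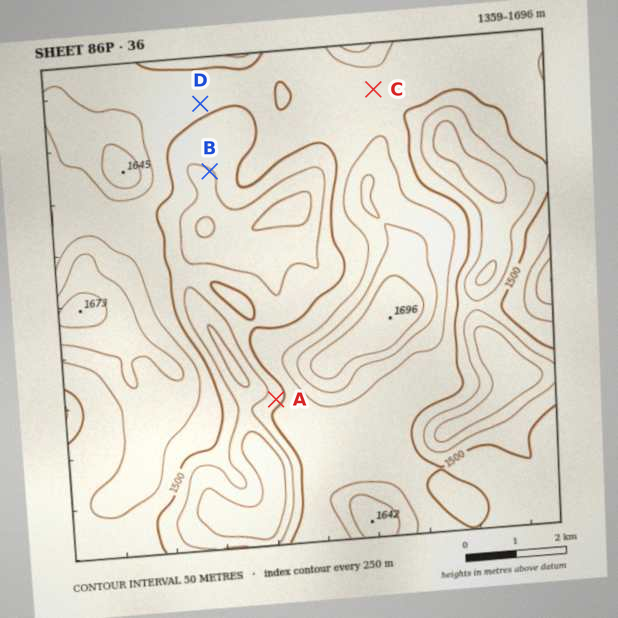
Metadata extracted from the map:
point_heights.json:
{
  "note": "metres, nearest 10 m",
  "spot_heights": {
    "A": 1480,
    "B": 1450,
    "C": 1520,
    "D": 1520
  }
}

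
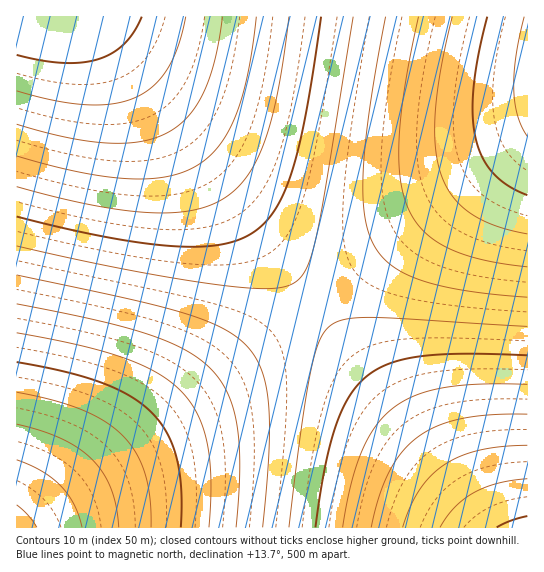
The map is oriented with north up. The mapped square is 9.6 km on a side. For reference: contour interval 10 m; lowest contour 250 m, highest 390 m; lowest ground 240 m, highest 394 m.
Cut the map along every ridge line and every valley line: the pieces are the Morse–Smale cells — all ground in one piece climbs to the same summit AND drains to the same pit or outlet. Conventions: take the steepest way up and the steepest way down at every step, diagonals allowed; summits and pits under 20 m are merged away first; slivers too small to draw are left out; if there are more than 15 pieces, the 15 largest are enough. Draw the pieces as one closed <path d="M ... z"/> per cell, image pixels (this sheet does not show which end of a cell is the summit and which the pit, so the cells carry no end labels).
<path d="M93 16l-77 1 1 511 8-3 10-8 278-214z"/><path d="M527 16l-434 1 214 278 6 8 2 0 213-165z"/><path d="M314 304l-294 223 465 1z"/><path d="M527 139l-214 164 173 225 42-1z"/>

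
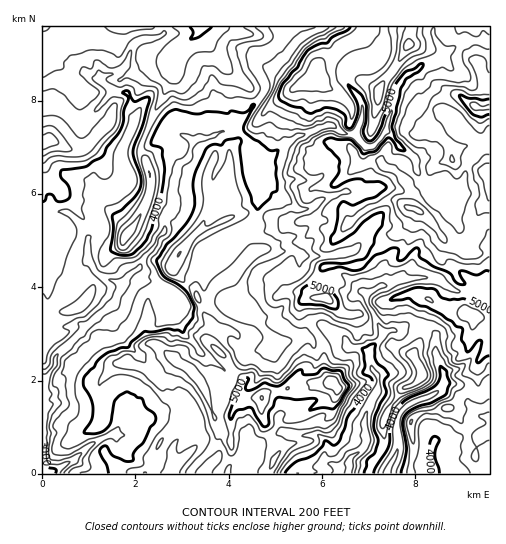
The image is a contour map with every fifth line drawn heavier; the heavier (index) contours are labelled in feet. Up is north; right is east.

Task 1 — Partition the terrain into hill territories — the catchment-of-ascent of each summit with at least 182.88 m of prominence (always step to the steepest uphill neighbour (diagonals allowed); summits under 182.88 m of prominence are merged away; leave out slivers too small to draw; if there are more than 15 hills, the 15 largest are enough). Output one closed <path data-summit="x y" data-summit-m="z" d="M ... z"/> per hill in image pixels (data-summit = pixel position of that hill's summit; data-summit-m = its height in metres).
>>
<path data-summit="474 106" data-summit-m="1912" d="M489 26l-55 1-1 7 9 19-4 5-14 5-9 9-7 2-7 6-4 8-11 42-13 16-7 0-4-2-7-10 7-15 1-12-5-10-12-14-2-11 10-10 16 0 10-6 5-14-1-15-93-1-17 21-20 9-1 8 12 20 0 7-28 37-15 3-15 7-8 0-6 4-4 15-12 10-4 22 1 16-10 13 0 13-6 7-3 8-9 9-6 12-14 12 6 3 21 0 26 23 14 3 19-6 9 0 9-8 11-4 3 7 10 13 8 18 15 15 25-5 10-10 8-3 20 9 11 14 10 0 7 4 4 18 6 7 0 11-14 33 2 22-6 9-9 5-2 5 0 12 141-1z"/><path data-summit="332 382" data-summit-m="1701" d="M128 279l-7 4 0 5-7 15-28 23-5 7-23 20-3 6 0 7-11 15 2 7-4 7 1 11 12-3 21 6 30-5 10 1 5 4 0 13-5 12 8 2 9-7 5-10 20-6 13-14 10-3 9 12 3 20-20 19-2 27 30 0 14-14 13 8 13-7 5 5 1 8 102-1 0-11 2-5 9-5 6-9-2-22 14-33 0-11-6-7-4-18-7-4-10 0-11-14-20-9-8 3-10 10-25 5-15-15-8-18-10-13-3-7-11 4-9 8-9 0-19 6-14-3-26-23-21 0z"/><path data-summit="199 27" data-summit-m="1544" d="M290 26l-248 1 0 166 9 7 4-7 19-15 7 0 10 5 8 14-2 14 5 14-14 15 0 18 12 18 21 9 19-18 6-12 9-9 3-8 6-7 0-13 10-13-1-16 4-22 12-10 4-15 6-4 8 0 15-7 15-3 28-37 0-7-12-20 1-8 20-9 16-19z"/><path data-summit="408 45" data-summit-m="1797" d="M433 26l-49 0 1 16-5 14-10 6-16 0-9 8-1 8 16 22 3 7-1 12-7 15 11 12 7 0 12-13 12-45 4-8 7-6 7-2 9-9 14-5 4-5-9-19z"/>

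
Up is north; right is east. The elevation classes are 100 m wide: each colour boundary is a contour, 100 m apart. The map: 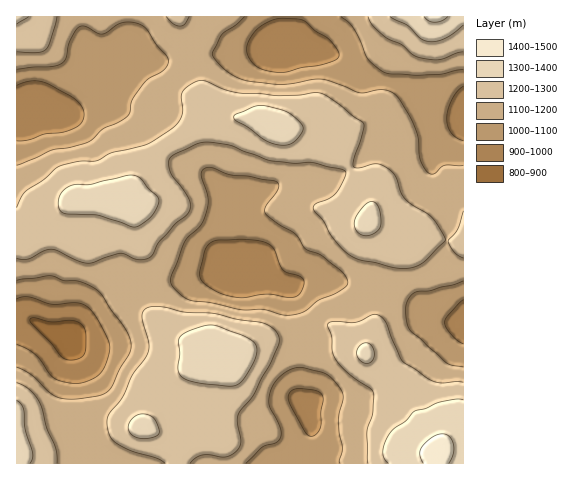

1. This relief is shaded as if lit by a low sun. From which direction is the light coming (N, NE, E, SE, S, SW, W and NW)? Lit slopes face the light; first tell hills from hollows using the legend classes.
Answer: NW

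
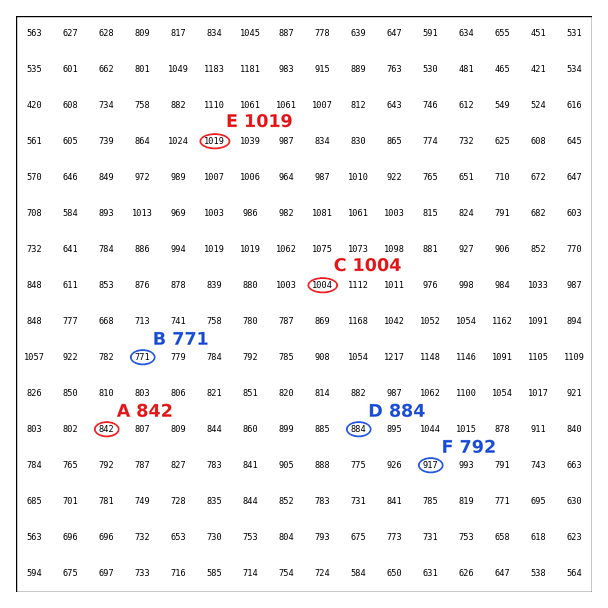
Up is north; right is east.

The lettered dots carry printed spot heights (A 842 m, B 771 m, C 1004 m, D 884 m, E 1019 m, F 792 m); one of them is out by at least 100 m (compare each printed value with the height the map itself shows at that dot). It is F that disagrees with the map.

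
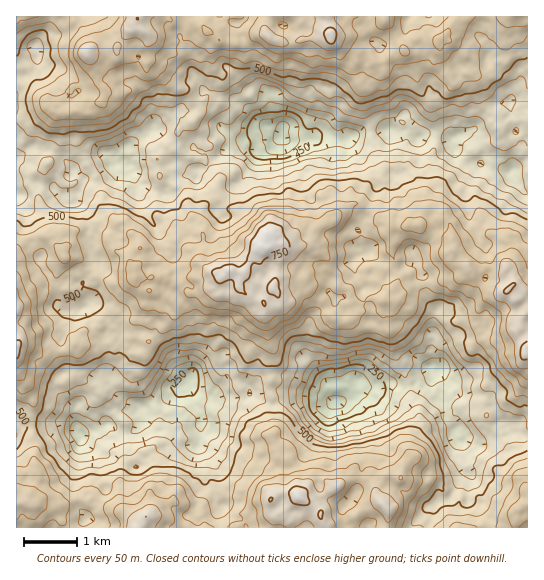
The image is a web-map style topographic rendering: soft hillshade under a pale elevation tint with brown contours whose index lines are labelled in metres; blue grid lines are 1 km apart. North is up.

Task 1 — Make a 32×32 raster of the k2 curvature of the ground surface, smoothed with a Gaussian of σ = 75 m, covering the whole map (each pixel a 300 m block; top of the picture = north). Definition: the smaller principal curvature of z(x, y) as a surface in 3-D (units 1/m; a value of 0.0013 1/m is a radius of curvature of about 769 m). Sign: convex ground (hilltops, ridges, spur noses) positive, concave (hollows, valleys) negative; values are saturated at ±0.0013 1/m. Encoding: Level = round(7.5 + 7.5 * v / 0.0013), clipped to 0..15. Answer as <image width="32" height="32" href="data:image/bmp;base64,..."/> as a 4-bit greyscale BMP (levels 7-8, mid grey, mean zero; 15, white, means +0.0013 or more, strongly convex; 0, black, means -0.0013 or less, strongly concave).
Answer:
<image width="32" height="32" href="data:image/bmp;base64,Qk12AgAAAAAAAHYAAAAoAAAAIAAAACAAAAABAAQAAAAAAAACAAATCwAAEwsAABAAAAAAAAAAAAAAABEREQAiIiIAMzMzAERERABVVVUAZmZmAHd3dwCIiIgAmZmZAKqqqgC7u7sAzMzMAN3d3QDu7u4A////AFhEAkiWJSUlhkcVFgFYY3mJdFSEdHUiOUZTA4tABCVnZVOSU5aCRjtrRmBhdjIlR1lidXBHZTVSEmZlZ4RiB0pnQiNlVDFGZYU2eGOcUDU1RmAGQmZRRXh3QlVXhTATUUMgMVNWcUSJtkBVNVggZyFGYXUwNWJlMiMQBENGBXZEhTVINiAiRSRTMkM0RERkNmUVQllzAHREVzAAM0MhM1VkRXRXkTBThXIVUTVBBVJ7lCmFZnJkU0VQVoZIchd2RlU1dVZHdVVYQxqXSXEWYneDICRVZnRkWogGVkiUFFIUdDcUVXVll3WEY2RpgTM2mGRERGlmRoZkdINiZXFocWdgZiFoVEaGQyQ2IkQyZnGnUXkFWFNVM1qHeCIGAXhBRiiXJlcGZyNalWMyaFY3JpgDVSeUNmcCGXVYgWd2didHBxA3UUFlVERVJWdFWHNXcWI1NVFEMYElVVlmQ1d1ZTB5cWQgdUFKNWd0RHZWdCMRMyUwIpZmMSACRENWZEBzdGMzJSAUVFNFAgAAMCEgJINWp4mEA3gWMABEZBEjVTVzS3ZqliUlZFQ3dkdlB2VSEzdVN2NWgVYwBjRKdkRZdzNCIEQjliJiJHZ0VYVEVHViMGbjk1RVRXR0ZkZVlINxZSBCg1SkR5Updk10AWSnQ3ZUNERZREhzJQI1M0YGSEVn"/>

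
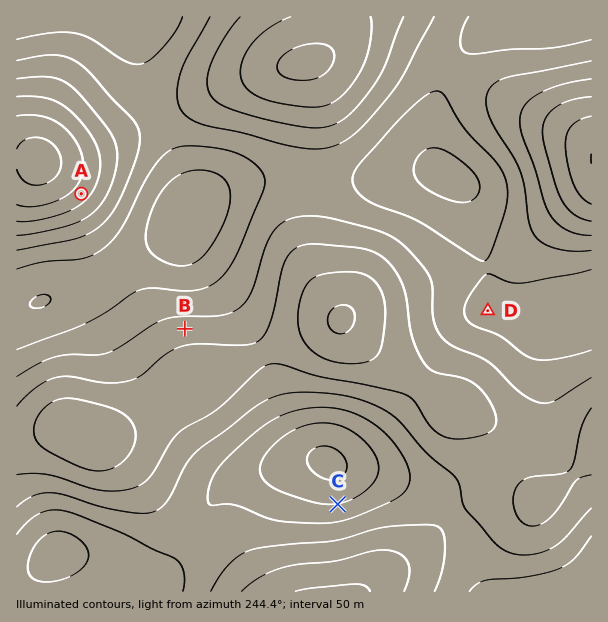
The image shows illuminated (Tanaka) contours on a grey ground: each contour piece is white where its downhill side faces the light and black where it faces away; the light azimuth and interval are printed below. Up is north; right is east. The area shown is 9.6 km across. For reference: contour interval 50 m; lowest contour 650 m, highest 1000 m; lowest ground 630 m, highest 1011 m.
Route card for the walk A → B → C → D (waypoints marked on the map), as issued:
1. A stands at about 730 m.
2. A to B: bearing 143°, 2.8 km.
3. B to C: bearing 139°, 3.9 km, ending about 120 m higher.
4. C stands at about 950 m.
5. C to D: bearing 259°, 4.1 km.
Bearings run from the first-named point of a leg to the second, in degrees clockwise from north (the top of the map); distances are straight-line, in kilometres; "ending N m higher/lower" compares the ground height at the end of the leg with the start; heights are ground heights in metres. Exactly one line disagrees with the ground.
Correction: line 5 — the bearing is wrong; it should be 038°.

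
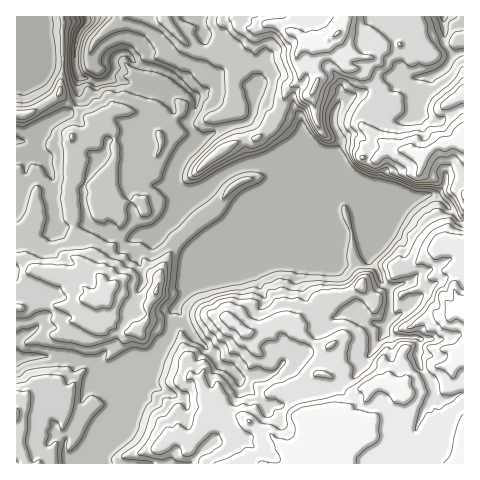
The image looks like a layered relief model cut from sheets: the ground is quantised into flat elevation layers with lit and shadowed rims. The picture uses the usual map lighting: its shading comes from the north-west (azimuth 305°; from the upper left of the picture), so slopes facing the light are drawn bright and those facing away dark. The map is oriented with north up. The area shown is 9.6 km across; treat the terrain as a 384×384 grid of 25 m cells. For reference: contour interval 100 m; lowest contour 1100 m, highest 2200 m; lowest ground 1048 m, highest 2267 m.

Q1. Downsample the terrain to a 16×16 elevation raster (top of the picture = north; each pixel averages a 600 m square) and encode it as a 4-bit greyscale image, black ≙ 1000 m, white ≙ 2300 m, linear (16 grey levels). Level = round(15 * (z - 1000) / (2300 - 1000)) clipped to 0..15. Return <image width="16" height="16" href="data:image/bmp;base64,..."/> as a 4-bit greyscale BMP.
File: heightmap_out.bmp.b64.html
<image width="16" height="16" href="data:image/bmp;base64,Qk32AAAAAAAAAHYAAAAoAAAAEAAAABAAAAABAAQAAAAAAIAAAAATCwAAEwsAABAAAAAAAAAAAAAAABEREQAiIiIAMzMzAERERABVVVUAZmZmAHd3dwCIiIgAmZmZAKqqqgC7u7sAzMzMAN3d3QDu7u4A////AJhnmqvN3dzNmHZ6q8zd3MyZdmiqq7zdzGd2aKiau7y9eJiHirqrmr2JqpeLqqmYvpqql1ZneJmsiJhnVVVVaLx3d2ZlVVZWmnd3dVZVVVVpZndmdmVVistXd2Zohme8zXZ3dmd4mKqbRkVVV3nJqYpFRFZ4isy6qEU2aHis3bqX"/>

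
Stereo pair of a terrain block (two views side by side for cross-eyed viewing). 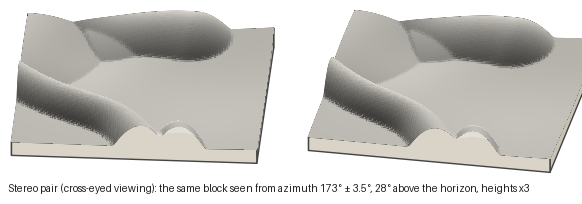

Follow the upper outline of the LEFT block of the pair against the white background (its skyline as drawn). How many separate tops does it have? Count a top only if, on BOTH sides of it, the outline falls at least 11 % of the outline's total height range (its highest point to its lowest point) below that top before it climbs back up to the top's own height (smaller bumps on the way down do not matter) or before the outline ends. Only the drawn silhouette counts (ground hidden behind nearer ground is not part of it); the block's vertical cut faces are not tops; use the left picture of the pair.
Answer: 1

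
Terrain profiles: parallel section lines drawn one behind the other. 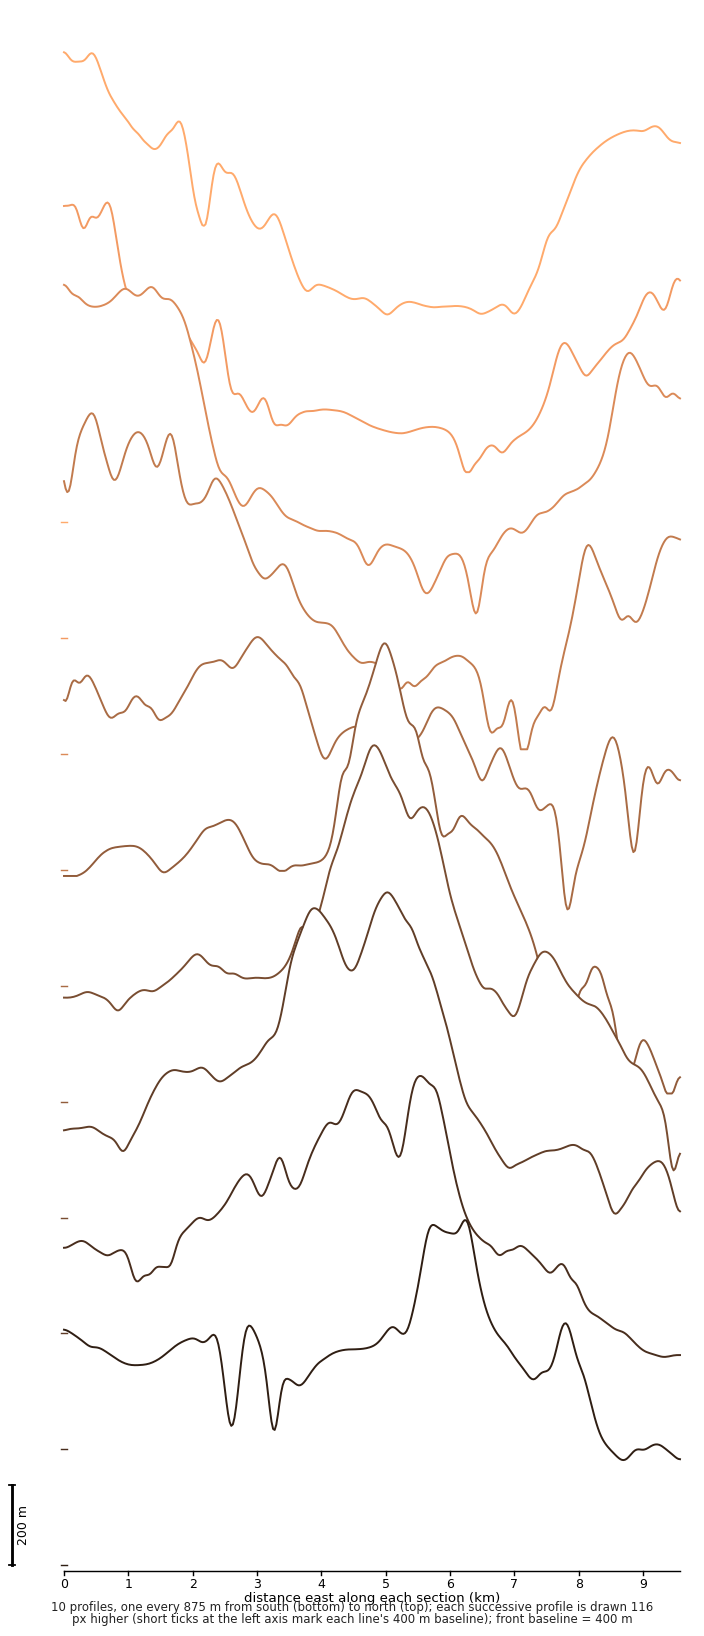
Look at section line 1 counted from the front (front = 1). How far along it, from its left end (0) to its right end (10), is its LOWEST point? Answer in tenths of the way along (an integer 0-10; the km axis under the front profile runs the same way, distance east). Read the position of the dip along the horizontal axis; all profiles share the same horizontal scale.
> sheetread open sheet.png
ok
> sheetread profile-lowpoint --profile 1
9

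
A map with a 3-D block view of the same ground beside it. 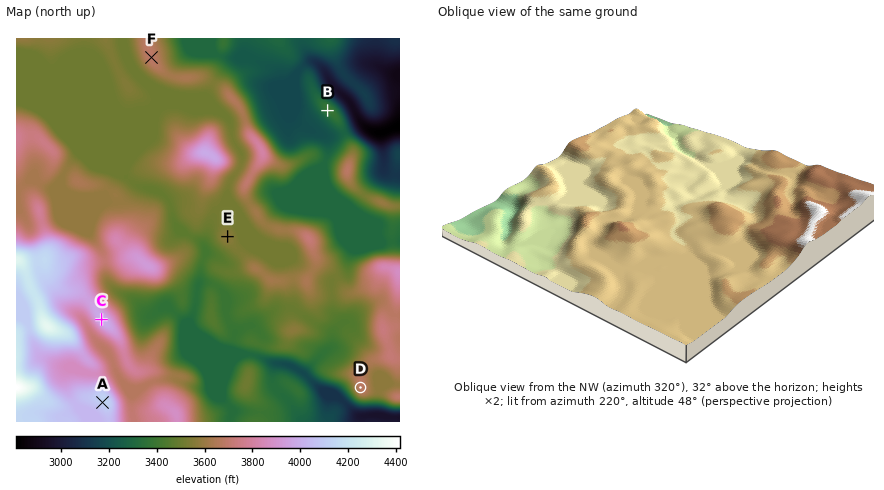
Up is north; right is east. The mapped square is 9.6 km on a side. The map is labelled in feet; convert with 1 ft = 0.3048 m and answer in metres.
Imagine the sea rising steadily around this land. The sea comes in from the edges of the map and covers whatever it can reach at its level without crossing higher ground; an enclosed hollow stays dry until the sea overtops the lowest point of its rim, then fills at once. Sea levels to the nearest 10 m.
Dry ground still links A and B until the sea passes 1000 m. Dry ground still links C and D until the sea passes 1070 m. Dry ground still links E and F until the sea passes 1080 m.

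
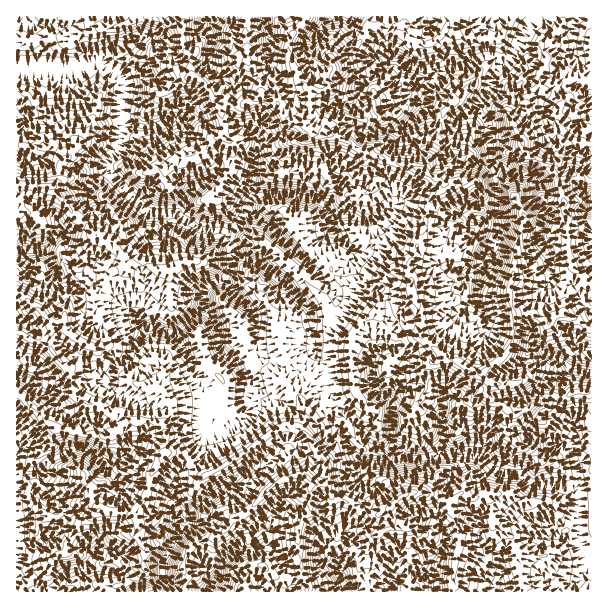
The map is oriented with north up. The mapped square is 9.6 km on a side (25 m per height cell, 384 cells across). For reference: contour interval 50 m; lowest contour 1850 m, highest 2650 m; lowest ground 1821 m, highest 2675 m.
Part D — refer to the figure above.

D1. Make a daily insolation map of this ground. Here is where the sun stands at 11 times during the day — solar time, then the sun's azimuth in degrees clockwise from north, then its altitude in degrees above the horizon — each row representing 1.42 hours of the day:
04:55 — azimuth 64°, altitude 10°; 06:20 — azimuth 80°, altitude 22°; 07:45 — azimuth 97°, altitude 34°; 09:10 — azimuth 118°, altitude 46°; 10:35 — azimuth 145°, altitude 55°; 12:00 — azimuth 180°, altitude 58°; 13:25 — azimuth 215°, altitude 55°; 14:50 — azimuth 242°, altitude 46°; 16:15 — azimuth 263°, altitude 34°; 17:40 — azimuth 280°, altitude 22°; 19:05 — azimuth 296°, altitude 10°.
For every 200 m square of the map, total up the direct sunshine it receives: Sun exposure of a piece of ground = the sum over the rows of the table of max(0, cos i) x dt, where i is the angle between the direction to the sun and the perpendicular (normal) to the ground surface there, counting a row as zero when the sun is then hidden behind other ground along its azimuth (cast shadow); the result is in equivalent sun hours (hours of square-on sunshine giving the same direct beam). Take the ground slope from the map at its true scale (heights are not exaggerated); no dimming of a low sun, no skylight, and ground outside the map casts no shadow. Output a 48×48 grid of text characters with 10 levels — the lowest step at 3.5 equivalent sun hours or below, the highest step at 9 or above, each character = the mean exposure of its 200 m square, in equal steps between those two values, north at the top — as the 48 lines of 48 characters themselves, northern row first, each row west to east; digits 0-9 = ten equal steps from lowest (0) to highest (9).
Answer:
899999877878667323682347860237888877998889988898
888899987776687027664278603549999978988888867888
999998888765575316785275015589888998988888788888
999988887678788337886473545687636888898897678879
999998878868876168997486477777353478665876678888
788887647764888636986688687682577884557764678899
877677655678877866567768998753788744787457589778
787656756668767888877878886544777636885445887887
668877656787655688877788865557787227741675777887
787877767765335557668878998777552166432467576778
777788657653344799756877777630443455441257774788
888888775455578899855898888887512345463147844667
356875664357899988855789998878887452641126464524
433567526678977658844888998999888887553000057586
999866012676863178766557787789999989888101005755
899873151267652797640000047999998899863127026866
976795454035777677536886625689888789775125404873
888588577623425887420489965656887788753104604988
776248988752142134666049974899887789885005717888
644569999754452132578705988799877999984016725987
141679899988788874115882799988767999981037764887
545388999999999763140378589988788788740157776897
356558899999998500575128989988888789860568887899
835567999999986132079642899987799899872888877789
885577999999996148139885499877899989862888776778
599777889767750008847999589779999888776888878886
669985688842224715988999788799999878887878548878
888899788747518936999999888899889986677658646888
988879999588865952899999888987689878655378331477
778888997689887996499999989973887888886886378656
178899998999988999689999989884787987888865788411
517888789999989999789999989983368874678888745478
863889987889999999899888898998215883698886578889
996689999878789999988656889899507974797898888887
998778878998888999975798588889618982477888888878
999766788877778898758888746777747874678788657888
988520488567887885687787765666447676567878885678
986543146788888657868754576753210000312687778887
866778417879987787456468766662322147356234789988
889998853779878863675777978653444565374555345788
855888864578766303558778968754378888899999878898
886677888898653277688756888887997688889899999998
888888876898621557888778898977998767898899999888
886688778886102688887778888878888986787898888899
876676667896008987653589667679999885698898876889
889877578782048871235688655789999973799978999999
999754246982168834679889642489988853889978999998
899888888764048513688988774179867744999977988987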